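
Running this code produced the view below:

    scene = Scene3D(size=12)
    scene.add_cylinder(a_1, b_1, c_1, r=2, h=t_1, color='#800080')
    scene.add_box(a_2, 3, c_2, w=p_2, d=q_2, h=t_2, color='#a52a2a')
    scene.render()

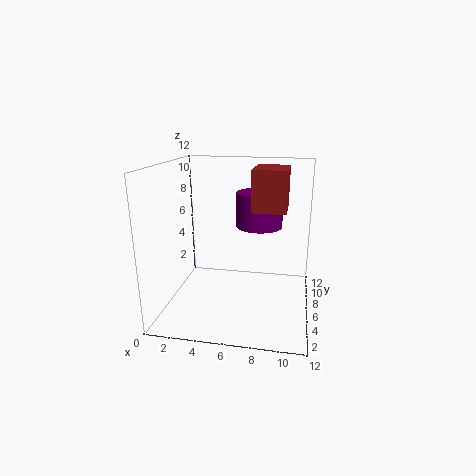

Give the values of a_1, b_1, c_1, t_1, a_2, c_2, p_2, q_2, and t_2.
a_1 = 7.5
b_1 = 8
c_1 = 6.5
t_1 = 3
a_2 = 7.5
c_2 = 9
p_2 = 2.5
q_2 = 3.5
t_2 = 3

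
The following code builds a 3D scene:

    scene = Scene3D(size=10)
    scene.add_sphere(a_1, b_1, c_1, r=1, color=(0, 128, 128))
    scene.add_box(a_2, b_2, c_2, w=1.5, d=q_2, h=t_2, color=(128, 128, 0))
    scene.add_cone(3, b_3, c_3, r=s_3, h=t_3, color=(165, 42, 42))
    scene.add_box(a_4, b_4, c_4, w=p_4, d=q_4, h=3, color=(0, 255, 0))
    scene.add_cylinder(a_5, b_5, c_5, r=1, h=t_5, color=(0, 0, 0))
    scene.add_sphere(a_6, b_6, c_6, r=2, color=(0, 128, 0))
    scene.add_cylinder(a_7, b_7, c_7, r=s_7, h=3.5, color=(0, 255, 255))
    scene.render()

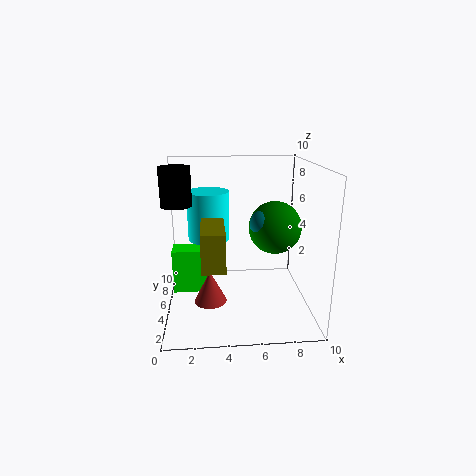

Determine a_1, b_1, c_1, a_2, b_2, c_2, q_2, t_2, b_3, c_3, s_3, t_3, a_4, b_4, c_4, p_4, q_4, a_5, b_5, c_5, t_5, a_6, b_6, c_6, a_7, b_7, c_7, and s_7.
a_1 = 7; b_1 = 6.5; c_1 = 5.5; a_2 = 2.5; b_2 = 1.5; c_2 = 4; q_2 = 3.5; t_2 = 2.5; b_3 = 2; c_3 = 2; s_3 = 1; t_3 = 2; a_4 = 0.5; b_4 = 4; c_4 = 1.5; p_4 = 2.5; q_4 = 1.5; a_5 = 1; b_5 = 4.5; c_5 = 7.5; t_5 = 2.5; a_6 = 8; b_6 = 7; c_6 = 5; a_7 = 3; b_7 = 6.5; c_7 = 4.5; s_7 = 1.5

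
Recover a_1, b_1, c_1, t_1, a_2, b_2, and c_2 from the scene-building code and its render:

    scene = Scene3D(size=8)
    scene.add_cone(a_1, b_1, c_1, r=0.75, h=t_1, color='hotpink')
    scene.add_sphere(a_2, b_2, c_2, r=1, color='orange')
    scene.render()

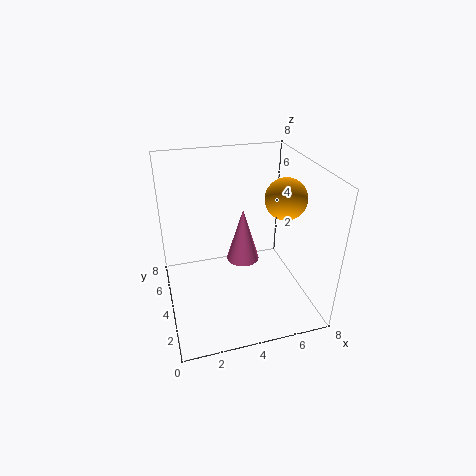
a_1 = 3.5, b_1 = 1.5, c_1 = 4.5, t_1 = 2.5, a_2 = 5.75, b_2 = 2, c_2 = 7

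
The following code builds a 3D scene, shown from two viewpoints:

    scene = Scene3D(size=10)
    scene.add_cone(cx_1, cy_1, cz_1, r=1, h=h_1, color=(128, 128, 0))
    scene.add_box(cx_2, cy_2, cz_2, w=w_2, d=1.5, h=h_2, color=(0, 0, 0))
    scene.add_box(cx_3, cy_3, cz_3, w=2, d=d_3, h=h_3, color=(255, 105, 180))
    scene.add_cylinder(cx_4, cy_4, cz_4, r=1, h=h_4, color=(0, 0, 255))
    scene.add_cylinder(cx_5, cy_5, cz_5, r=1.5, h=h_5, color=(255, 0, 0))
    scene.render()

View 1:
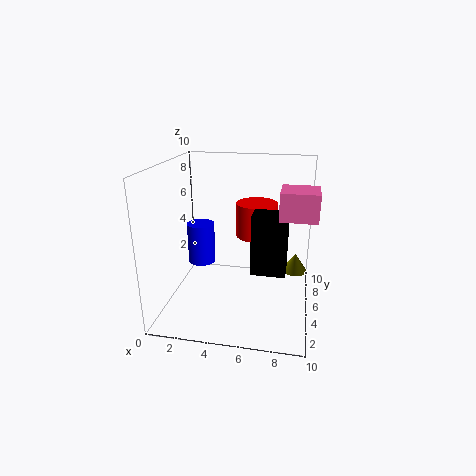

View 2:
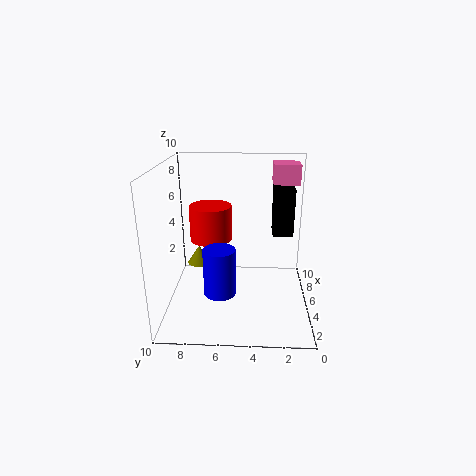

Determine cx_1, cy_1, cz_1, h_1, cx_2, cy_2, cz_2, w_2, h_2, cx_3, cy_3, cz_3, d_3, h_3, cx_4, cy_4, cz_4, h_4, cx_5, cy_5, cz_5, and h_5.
cx_1 = 9, cy_1 = 8.5, cz_1 = 1, h_1 = 1.5, cx_2 = 6.5, cy_2 = 1, cz_2 = 4.5, w_2 = 2, h_2 = 3.5, cx_3 = 8, cy_3 = 0.5, cz_3 = 8, d_3 = 2, h_3 = 1.5, cx_4 = 2, cy_4 = 6, cz_4 = 2.5, h_4 = 3, cx_5 = 6, cy_5 = 7, cz_5 = 4.5, h_5 = 2.5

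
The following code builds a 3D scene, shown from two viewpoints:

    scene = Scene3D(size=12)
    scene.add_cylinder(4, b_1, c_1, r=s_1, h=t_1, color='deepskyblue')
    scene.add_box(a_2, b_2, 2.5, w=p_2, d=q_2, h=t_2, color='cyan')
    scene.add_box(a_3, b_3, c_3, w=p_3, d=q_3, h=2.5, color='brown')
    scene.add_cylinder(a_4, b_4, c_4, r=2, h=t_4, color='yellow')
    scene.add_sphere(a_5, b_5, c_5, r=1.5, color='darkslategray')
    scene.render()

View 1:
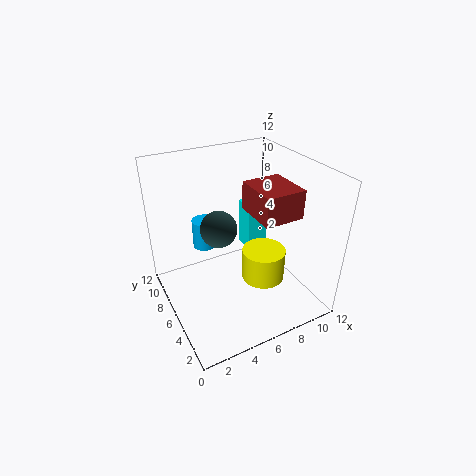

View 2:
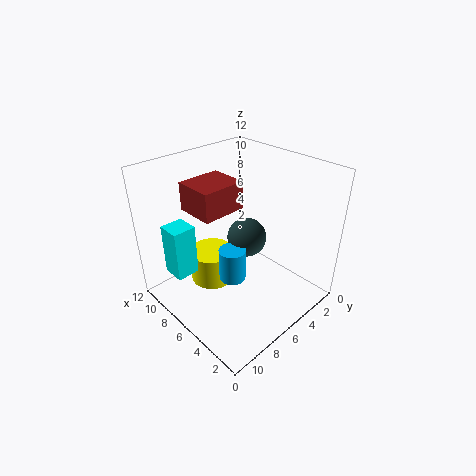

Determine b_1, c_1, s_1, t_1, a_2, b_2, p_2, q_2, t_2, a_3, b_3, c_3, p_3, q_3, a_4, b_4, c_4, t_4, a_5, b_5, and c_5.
b_1 = 8.5; c_1 = 4.5; s_1 = 1; t_1 = 2.5; a_2 = 8.5; b_2 = 8.5; p_2 = 2; q_2 = 2; t_2 = 4.5; a_3 = 7.5; b_3 = 4; c_3 = 7.5; p_3 = 3.5; q_3 = 4; a_4 = 9; b_4 = 6.5; c_4 = 0.5; t_4 = 3; a_5 = 4.5; b_5 = 6.5; c_5 = 7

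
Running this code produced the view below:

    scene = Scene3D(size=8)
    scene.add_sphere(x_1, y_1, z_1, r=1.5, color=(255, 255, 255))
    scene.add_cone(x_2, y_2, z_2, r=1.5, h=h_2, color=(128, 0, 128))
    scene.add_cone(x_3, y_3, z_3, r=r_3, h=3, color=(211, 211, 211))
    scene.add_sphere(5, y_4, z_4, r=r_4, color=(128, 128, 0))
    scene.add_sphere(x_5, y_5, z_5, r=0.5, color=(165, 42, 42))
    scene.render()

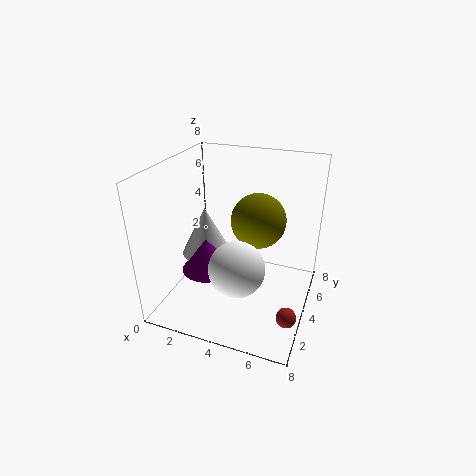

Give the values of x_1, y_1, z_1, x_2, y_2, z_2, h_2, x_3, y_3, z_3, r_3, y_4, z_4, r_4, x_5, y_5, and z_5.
x_1 = 4.5
y_1 = 2.5
z_1 = 3
x_2 = 2
y_2 = 4
z_2 = 1.5
h_2 = 2
x_3 = 1.5
y_3 = 5
z_3 = 2
r_3 = 1.5
y_4 = 4.5
z_4 = 5
r_4 = 1.5
x_5 = 7.5
y_5 = 1.5
z_5 = 1.5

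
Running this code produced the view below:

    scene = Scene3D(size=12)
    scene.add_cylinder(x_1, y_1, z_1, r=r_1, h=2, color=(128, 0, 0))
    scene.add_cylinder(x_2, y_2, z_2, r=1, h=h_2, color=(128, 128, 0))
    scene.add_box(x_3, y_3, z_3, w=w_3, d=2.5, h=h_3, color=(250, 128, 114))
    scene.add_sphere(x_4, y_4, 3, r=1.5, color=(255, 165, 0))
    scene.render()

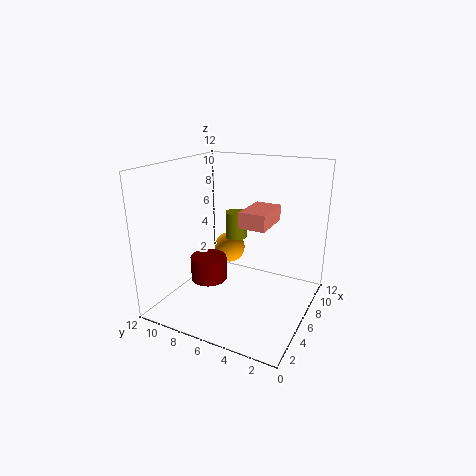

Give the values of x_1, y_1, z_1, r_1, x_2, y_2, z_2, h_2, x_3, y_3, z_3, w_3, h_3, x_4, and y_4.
x_1 = 4.5
y_1 = 8
z_1 = 2.5
r_1 = 1.5
x_2 = 9.5
y_2 = 8
z_2 = 4.5
h_2 = 2.5
x_3 = 8
y_3 = 4.5
z_3 = 6
w_3 = 4
h_3 = 1.5
x_4 = 10
y_4 = 9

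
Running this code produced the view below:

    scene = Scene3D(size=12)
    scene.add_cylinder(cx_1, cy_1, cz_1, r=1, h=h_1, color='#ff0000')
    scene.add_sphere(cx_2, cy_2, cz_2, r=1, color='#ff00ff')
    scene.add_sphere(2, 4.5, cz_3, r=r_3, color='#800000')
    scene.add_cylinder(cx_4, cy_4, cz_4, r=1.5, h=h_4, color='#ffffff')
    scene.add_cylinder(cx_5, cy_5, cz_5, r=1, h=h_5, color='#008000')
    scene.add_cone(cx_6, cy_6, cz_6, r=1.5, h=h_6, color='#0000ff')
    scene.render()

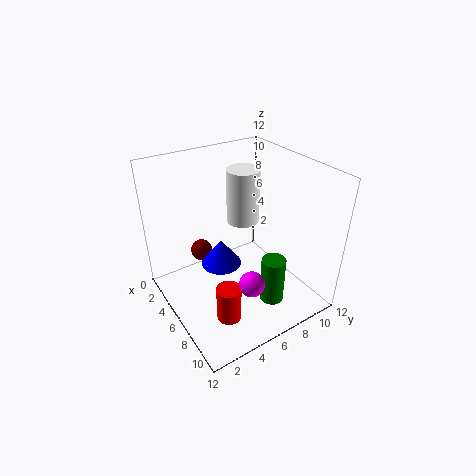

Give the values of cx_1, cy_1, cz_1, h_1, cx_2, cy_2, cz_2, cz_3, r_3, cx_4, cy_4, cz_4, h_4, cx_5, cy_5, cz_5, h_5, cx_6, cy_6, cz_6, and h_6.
cx_1 = 8.5
cy_1 = 3.5
cz_1 = 0.5
h_1 = 3
cx_2 = 9.5
cy_2 = 5
cz_2 = 4
cz_3 = 3
r_3 = 1
cx_4 = 3
cy_4 = 8.5
cz_4 = 5.5
h_4 = 5
cx_5 = 9
cy_5 = 7.5
cz_5 = 1
h_5 = 4
cx_6 = 7.5
cy_6 = 3.5
cz_6 = 5.5
h_6 = 2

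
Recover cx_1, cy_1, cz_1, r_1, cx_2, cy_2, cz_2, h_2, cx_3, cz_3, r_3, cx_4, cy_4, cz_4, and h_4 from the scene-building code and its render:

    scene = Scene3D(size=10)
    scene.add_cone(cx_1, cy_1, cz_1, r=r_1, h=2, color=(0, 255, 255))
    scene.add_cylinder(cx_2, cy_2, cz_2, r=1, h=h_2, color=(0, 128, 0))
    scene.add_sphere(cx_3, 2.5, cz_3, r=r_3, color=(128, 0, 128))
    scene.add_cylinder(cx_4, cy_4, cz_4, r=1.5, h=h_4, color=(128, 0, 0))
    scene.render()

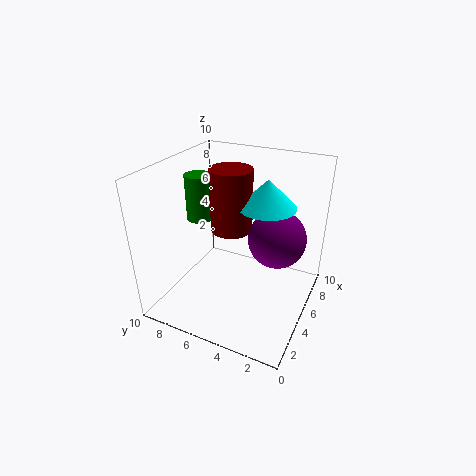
cx_1 = 6.5; cy_1 = 3.5; cz_1 = 7; r_1 = 2; cx_2 = 6.5; cy_2 = 9; cz_2 = 5; h_2 = 3.5; cx_3 = 6; cz_3 = 5; r_3 = 2; cx_4 = 6; cy_4 = 6; cz_4 = 5; h_4 = 4.5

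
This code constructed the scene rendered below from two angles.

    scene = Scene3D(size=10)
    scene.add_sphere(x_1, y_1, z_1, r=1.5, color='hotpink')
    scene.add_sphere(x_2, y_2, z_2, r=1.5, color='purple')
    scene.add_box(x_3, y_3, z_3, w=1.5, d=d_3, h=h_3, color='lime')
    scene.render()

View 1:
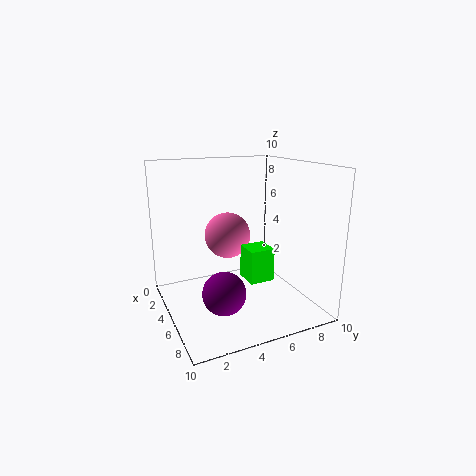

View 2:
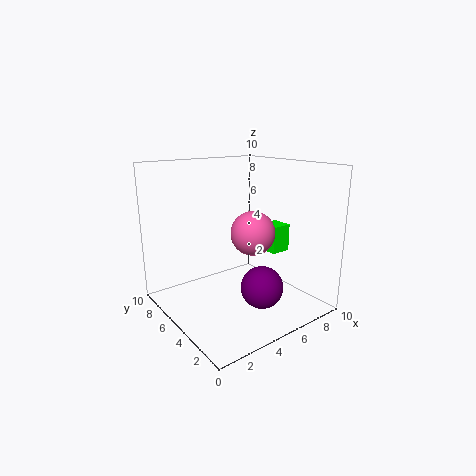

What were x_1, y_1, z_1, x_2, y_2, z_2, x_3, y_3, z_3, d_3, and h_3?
x_1 = 5.5
y_1 = 4
z_1 = 5.5
x_2 = 6
y_2 = 3.5
z_2 = 1.5
x_3 = 7.5
y_3 = 4
z_3 = 3.5
d_3 = 1.5
h_3 = 2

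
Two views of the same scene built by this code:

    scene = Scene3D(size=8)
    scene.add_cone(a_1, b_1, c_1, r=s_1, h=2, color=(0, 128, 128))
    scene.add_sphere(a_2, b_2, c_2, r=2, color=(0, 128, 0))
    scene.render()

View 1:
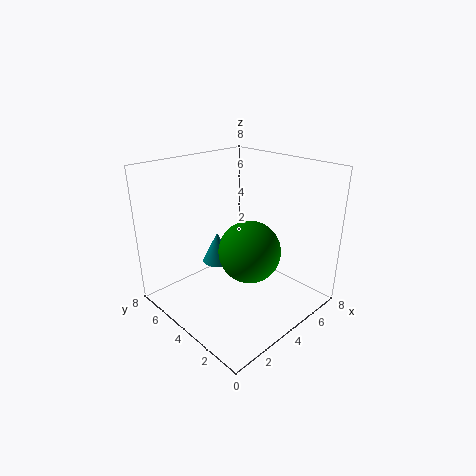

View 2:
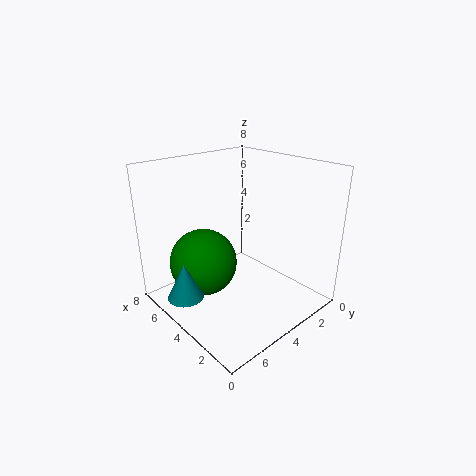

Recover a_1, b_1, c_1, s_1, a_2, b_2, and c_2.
a_1 = 5; b_1 = 7; c_1 = 1; s_1 = 1; a_2 = 6; b_2 = 5; c_2 = 2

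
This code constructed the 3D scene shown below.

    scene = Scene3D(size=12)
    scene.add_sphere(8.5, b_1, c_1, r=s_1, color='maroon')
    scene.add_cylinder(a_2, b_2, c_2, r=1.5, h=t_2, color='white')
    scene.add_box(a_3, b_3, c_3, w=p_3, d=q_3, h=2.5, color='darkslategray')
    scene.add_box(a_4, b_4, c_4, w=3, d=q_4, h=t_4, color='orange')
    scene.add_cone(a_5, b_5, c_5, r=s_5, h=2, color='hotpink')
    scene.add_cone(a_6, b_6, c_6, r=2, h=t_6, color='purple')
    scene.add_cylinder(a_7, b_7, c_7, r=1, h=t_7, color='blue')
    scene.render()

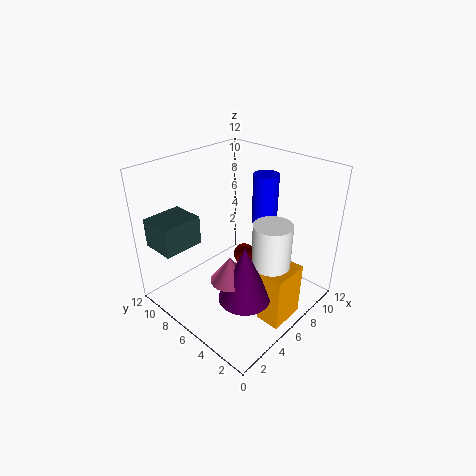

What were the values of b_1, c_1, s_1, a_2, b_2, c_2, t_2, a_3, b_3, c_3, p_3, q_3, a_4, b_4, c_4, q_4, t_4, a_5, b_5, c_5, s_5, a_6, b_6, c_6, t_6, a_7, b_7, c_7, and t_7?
b_1 = 7.5, c_1 = 2.5, s_1 = 1, a_2 = 6, b_2 = 2.5, c_2 = 4, t_2 = 4.5, a_3 = 1, b_3 = 9, c_3 = 5, p_3 = 3.5, q_3 = 3, a_4 = 4.5, b_4 = 0.5, c_4 = 0.5, q_4 = 2, t_4 = 4.5, a_5 = 3, b_5 = 4, c_5 = 4.5, s_5 = 1.5, a_6 = 3.5, b_6 = 3, c_6 = 3, t_6 = 4.5, a_7 = 7.5, b_7 = 4.5, c_7 = 7.5, t_7 = 4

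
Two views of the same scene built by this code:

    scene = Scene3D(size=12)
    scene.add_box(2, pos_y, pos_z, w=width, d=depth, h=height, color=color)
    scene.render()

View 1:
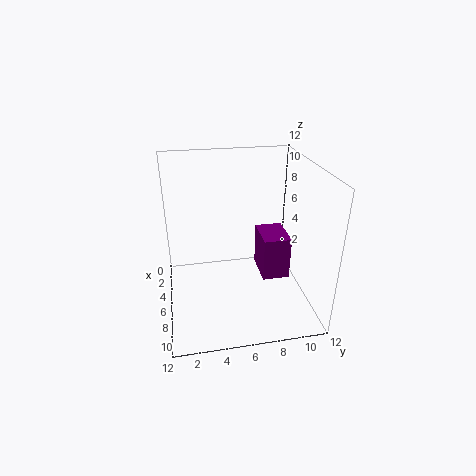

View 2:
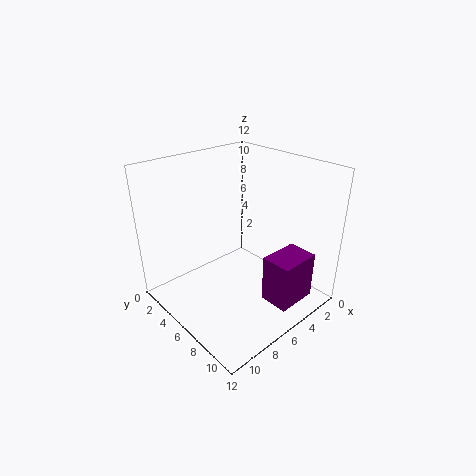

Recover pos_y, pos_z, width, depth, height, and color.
pos_y = 8.5
pos_z = 1
width = 3.5
depth = 2.5
height = 4
color = 'purple'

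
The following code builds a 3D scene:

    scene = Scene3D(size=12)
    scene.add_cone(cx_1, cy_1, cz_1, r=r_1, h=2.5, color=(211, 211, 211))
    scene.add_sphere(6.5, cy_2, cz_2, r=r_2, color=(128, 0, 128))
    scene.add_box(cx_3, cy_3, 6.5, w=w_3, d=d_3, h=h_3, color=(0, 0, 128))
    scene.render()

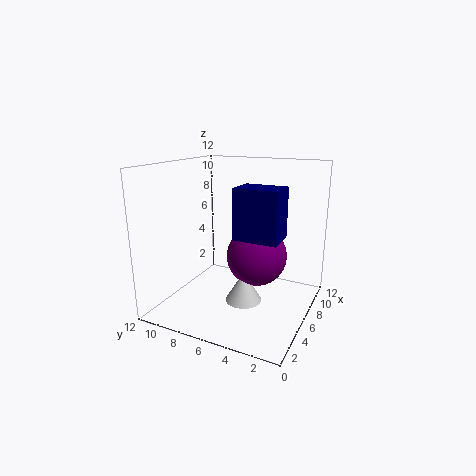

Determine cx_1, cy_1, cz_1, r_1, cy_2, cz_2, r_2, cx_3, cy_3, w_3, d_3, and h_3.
cx_1 = 5
cy_1 = 5
cz_1 = 1
r_1 = 1.5
cy_2 = 4.5
cz_2 = 4.5
r_2 = 2.5
cx_3 = 4
cy_3 = 2
w_3 = 2.5
d_3 = 3.5
h_3 = 4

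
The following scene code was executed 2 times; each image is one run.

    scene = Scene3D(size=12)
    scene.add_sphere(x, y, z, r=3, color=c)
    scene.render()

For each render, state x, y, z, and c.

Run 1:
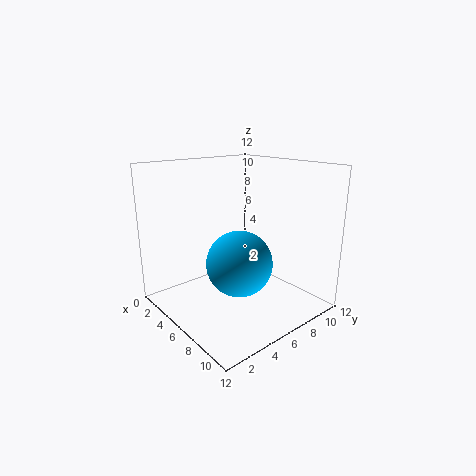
x = 5, y = 7, z = 3, c = 'deepskyblue'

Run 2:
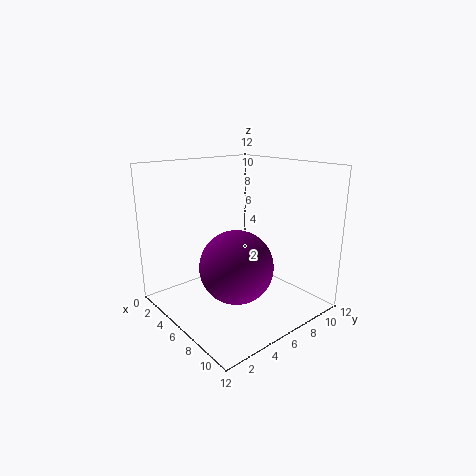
x = 7, y = 5, z = 4, c = 'purple'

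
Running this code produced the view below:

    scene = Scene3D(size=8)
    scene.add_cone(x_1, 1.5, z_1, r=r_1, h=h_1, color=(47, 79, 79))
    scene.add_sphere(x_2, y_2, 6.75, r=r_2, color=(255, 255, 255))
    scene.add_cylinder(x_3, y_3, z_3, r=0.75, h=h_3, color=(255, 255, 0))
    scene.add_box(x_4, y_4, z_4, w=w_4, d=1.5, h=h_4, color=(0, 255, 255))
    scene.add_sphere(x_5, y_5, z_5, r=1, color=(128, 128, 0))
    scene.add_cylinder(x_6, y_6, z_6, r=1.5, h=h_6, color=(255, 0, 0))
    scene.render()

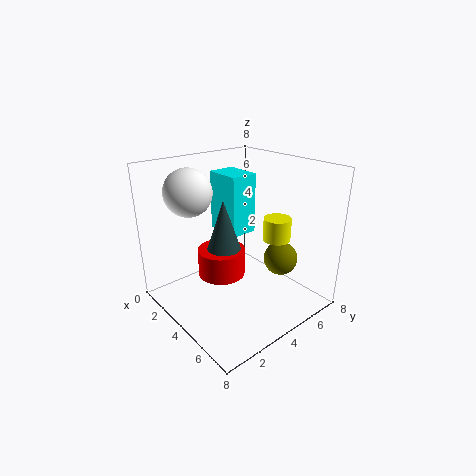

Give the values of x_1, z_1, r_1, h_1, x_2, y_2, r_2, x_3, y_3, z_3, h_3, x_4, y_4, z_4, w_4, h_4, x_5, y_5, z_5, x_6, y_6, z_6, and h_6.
x_1 = 6
z_1 = 5
r_1 = 0.75
h_1 = 2.25
x_2 = 2.75
y_2 = 1.75
r_2 = 1.25
x_3 = 5.5
y_3 = 5.5
z_3 = 4
h_3 = 1.25
x_4 = 2.25
y_4 = 3.5
z_4 = 4.25
w_4 = 2
h_4 = 3.25
x_5 = 5
y_5 = 6.5
z_5 = 2.25
x_6 = 1.75
y_6 = 4.5
z_6 = 0.5
h_6 = 1.75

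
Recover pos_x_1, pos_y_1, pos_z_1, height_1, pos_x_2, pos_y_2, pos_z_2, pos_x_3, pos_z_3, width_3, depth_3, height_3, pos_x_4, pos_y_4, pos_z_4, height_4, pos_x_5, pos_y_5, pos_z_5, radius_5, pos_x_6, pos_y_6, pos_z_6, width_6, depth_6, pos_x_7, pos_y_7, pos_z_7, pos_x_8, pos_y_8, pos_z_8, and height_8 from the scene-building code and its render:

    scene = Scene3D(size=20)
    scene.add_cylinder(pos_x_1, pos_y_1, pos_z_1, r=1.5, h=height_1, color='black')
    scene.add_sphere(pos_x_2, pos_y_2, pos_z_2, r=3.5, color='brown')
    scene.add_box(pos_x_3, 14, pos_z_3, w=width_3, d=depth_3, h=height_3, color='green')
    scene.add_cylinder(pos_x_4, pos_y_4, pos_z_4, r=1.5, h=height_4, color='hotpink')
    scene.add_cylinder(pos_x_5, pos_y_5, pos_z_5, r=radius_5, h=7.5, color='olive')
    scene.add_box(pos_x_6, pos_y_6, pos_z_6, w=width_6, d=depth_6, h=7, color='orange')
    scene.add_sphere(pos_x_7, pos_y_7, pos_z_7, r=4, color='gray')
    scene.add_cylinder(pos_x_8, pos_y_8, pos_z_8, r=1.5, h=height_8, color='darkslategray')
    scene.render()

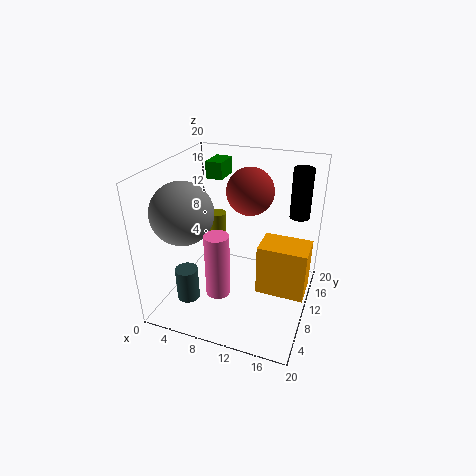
pos_x_1 = 17
pos_y_1 = 17.5
pos_z_1 = 11
height_1 = 7.5
pos_x_2 = 10
pos_y_2 = 15
pos_z_2 = 15
pos_x_3 = 3.5
pos_z_3 = 16.5
width_3 = 2.5
depth_3 = 4
height_3 = 2.5
pos_x_4 = 10
pos_y_4 = 3
pos_z_4 = 6
height_4 = 8
pos_x_5 = 3
pos_y_5 = 18.5
pos_z_5 = 1.5
radius_5 = 1.5
pos_x_6 = 13.5
pos_y_6 = 7.5
pos_z_6 = 3.5
width_6 = 6.5
depth_6 = 4.5
pos_x_7 = 4.5
pos_y_7 = 5
pos_z_7 = 15
pos_x_8 = 5
pos_y_8 = 4
pos_z_8 = 3
height_8 = 4.5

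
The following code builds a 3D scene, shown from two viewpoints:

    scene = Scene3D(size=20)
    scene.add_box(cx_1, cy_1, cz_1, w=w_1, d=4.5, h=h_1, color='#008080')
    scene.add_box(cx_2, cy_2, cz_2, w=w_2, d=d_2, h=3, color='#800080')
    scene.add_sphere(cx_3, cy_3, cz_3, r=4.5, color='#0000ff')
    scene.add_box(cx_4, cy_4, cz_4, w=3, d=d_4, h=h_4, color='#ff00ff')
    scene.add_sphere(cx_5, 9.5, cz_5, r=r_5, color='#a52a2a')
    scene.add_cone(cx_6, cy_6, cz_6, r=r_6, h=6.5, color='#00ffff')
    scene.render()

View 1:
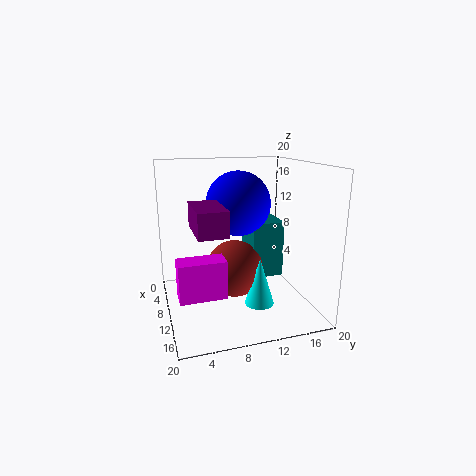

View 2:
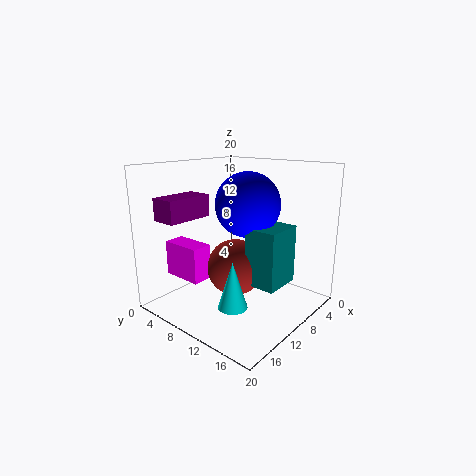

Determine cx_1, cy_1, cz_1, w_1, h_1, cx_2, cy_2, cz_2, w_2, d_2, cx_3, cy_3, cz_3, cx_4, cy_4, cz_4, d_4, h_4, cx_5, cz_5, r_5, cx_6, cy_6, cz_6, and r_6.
cx_1 = 5.5; cy_1 = 12; cz_1 = 4; w_1 = 5.5; h_1 = 8; cx_2 = 12; cy_2 = 3; cz_2 = 13; w_2 = 6.5; d_2 = 3.5; cx_3 = 8.5; cy_3 = 10.5; cz_3 = 14.5; cx_4 = 12.5; cy_4 = 1; cz_4 = 4; d_4 = 6; h_4 = 5; cx_5 = 10; cz_5 = 5.5; r_5 = 4; cx_6 = 13.5; cy_6 = 12; cz_6 = 1.5; r_6 = 2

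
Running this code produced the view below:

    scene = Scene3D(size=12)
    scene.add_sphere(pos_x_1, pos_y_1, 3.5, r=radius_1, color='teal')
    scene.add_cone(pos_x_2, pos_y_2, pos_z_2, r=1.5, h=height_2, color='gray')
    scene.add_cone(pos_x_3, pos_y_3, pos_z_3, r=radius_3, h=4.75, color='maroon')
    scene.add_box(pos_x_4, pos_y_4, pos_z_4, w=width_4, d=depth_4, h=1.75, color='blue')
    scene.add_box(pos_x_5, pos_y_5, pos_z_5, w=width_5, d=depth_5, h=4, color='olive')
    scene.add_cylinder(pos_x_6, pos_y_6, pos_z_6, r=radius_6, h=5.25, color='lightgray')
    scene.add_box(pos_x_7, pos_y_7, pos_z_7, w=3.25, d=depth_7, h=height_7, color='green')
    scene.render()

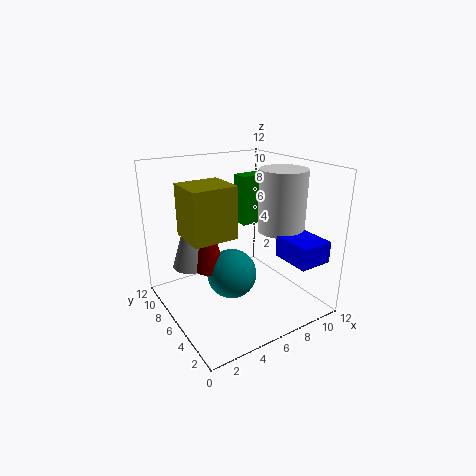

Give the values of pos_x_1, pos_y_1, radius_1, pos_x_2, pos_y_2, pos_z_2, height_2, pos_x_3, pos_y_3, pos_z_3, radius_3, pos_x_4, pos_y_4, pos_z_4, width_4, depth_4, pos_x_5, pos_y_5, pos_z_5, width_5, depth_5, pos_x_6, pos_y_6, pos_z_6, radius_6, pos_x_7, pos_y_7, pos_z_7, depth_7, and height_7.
pos_x_1 = 4.75
pos_y_1 = 5
radius_1 = 2
pos_x_2 = 2.25
pos_y_2 = 7.25
pos_z_2 = 4
height_2 = 5
pos_x_3 = 3.25
pos_y_3 = 6
pos_z_3 = 4
radius_3 = 1.25
pos_x_4 = 8.25
pos_y_4 = 0.5
pos_z_4 = 4.75
width_4 = 2.75
depth_4 = 3.25
pos_x_5 = 1.25
pos_y_5 = 4
pos_z_5 = 7
width_5 = 3.5
depth_5 = 3.25
pos_x_6 = 9.75
pos_y_6 = 5
pos_z_6 = 6.25
radius_6 = 2
pos_x_7 = 7.25
pos_y_7 = 7
pos_z_7 = 6.5
depth_7 = 1.5
height_7 = 4.25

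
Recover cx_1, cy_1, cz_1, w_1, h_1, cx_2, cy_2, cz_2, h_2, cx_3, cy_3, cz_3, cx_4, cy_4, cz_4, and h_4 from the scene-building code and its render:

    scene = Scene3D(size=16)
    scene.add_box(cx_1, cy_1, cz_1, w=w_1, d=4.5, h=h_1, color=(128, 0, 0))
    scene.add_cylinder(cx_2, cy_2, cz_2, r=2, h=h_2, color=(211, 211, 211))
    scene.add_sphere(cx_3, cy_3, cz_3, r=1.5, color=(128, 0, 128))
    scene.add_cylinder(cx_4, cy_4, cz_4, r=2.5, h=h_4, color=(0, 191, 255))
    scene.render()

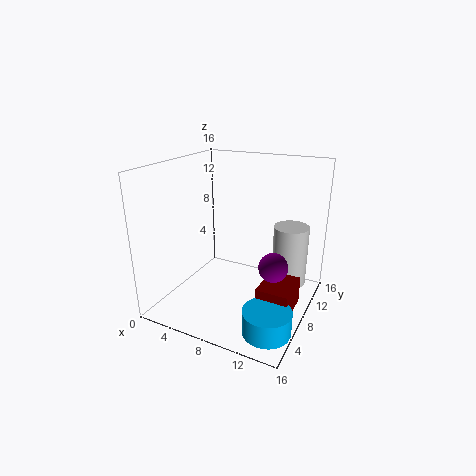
cx_1 = 11.5, cy_1 = 5, cz_1 = 1, w_1 = 3.5, h_1 = 3, cx_2 = 13, cy_2 = 11.5, cz_2 = 2, h_2 = 7, cx_3 = 13, cy_3 = 6, cz_3 = 6.5, cx_4 = 13.5, cy_4 = 3.5, cz_4 = 0.5, h_4 = 2.5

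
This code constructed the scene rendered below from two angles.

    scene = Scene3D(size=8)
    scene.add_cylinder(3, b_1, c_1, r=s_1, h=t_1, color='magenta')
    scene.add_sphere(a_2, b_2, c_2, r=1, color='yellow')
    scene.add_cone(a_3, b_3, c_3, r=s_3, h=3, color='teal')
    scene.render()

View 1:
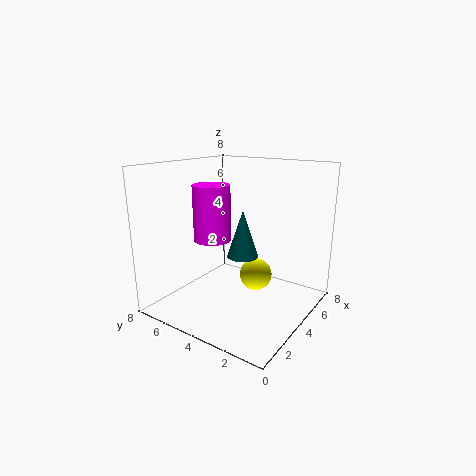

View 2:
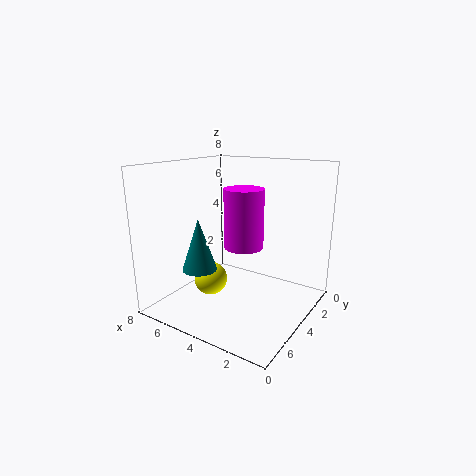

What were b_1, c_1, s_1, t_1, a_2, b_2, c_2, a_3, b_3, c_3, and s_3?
b_1 = 5, c_1 = 4, s_1 = 1, t_1 = 3, a_2 = 6, b_2 = 4, c_2 = 1, a_3 = 6, b_3 = 5, c_3 = 2, s_3 = 1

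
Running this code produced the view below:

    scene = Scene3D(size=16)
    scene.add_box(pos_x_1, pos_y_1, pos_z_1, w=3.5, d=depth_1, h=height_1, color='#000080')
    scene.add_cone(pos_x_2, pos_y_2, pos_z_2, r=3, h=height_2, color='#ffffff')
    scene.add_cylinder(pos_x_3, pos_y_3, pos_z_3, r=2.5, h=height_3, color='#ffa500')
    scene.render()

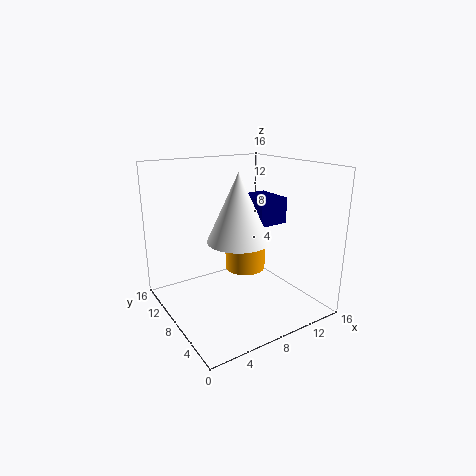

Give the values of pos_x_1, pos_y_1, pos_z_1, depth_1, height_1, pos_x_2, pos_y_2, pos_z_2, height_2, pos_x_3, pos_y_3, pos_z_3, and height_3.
pos_x_1 = 10.5, pos_y_1 = 7, pos_z_1 = 9, depth_1 = 4.5, height_1 = 3, pos_x_2 = 5.5, pos_y_2 = 4, pos_z_2 = 9.5, height_2 = 6.5, pos_x_3 = 11, pos_y_3 = 11, pos_z_3 = 2.5, height_3 = 3.5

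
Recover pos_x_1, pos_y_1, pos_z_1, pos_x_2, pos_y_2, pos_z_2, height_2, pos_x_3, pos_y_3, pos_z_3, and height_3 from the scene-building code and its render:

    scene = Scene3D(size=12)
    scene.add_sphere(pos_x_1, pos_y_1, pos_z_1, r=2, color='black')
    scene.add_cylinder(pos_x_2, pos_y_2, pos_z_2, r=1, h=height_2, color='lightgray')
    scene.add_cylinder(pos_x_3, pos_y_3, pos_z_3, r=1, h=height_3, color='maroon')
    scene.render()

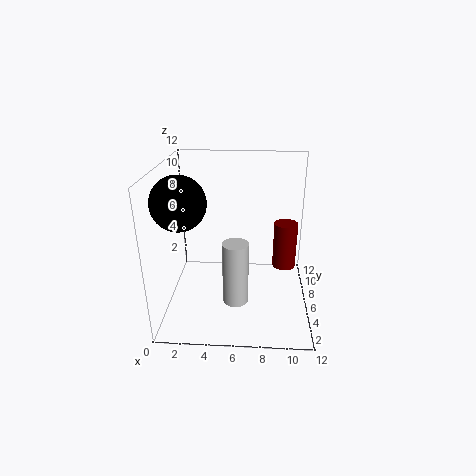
pos_x_1 = 2; pos_y_1 = 3; pos_z_1 = 10; pos_x_2 = 6; pos_y_2 = 3; pos_z_2 = 2; height_2 = 5; pos_x_3 = 10; pos_y_3 = 7; pos_z_3 = 3; height_3 = 4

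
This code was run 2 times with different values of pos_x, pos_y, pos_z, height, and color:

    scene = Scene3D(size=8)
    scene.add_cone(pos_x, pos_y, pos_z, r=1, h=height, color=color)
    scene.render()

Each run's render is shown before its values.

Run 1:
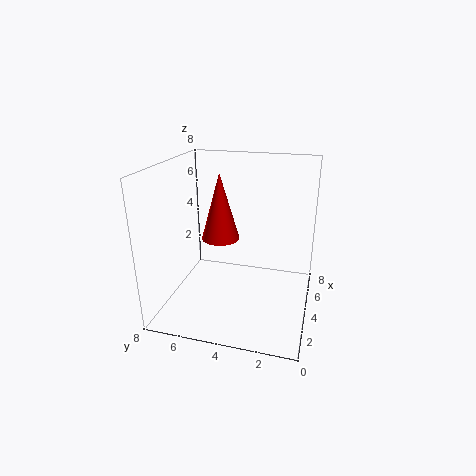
pos_x = 3.25
pos_y = 4.75
pos_z = 4.25
height = 3.5
color = 'red'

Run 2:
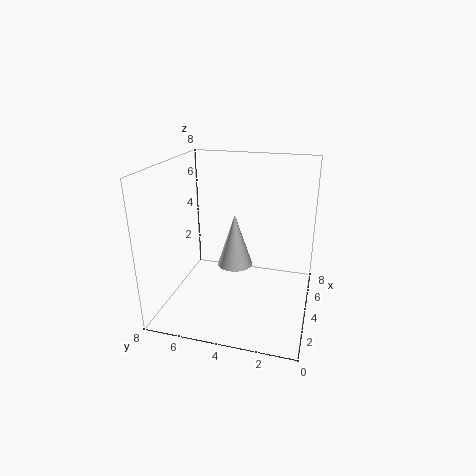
pos_x = 4.25
pos_y = 4.25
pos_z = 2.25
height = 3
color = 'white'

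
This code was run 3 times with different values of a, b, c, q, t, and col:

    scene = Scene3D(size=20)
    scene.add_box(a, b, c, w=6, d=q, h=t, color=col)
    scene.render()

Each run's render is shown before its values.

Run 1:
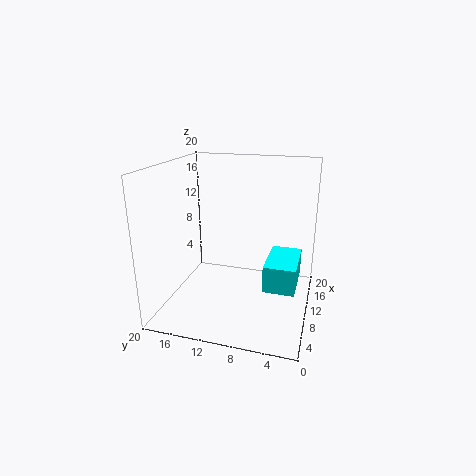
a = 0.5, b = 1, c = 8, q = 3.5, t = 3, col = 'cyan'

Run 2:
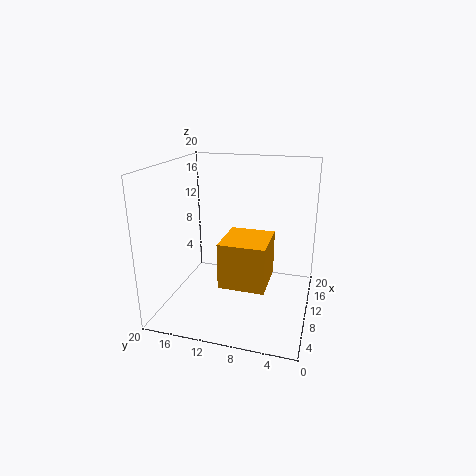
a = 1.5, b = 4.5, c = 7, q = 5.5, t = 5.5, col = 'orange'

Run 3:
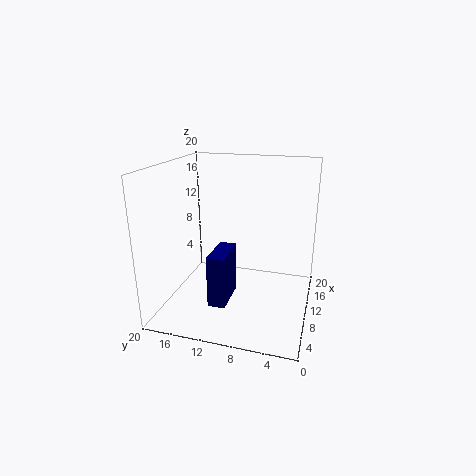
a = 6.5, b = 11, c = 0.5, q = 2.5, t = 7.5, col = 'navy'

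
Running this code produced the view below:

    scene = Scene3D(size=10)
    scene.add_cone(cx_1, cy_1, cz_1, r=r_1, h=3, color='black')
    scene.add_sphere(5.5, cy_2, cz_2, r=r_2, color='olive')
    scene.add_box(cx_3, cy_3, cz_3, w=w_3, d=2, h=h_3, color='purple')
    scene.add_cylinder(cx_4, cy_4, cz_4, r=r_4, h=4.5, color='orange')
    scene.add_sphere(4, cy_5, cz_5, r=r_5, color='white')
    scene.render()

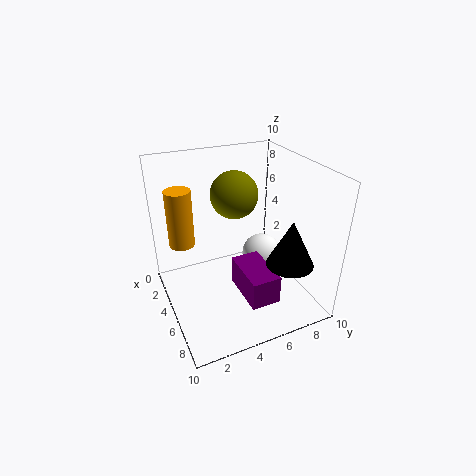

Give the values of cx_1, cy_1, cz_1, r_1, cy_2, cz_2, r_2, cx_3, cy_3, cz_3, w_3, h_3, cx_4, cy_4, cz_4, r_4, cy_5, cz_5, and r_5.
cx_1 = 8.5; cy_1 = 7; cz_1 = 4.5; r_1 = 1.5; cy_2 = 4.5; cz_2 = 8.5; r_2 = 1.5; cx_3 = 5; cy_3 = 4.5; cz_3 = 1.5; w_3 = 3.5; h_3 = 2; cx_4 = 1; cy_4 = 2; cz_4 = 3; r_4 = 1; cy_5 = 7.5; cz_5 = 2.5; r_5 = 1.5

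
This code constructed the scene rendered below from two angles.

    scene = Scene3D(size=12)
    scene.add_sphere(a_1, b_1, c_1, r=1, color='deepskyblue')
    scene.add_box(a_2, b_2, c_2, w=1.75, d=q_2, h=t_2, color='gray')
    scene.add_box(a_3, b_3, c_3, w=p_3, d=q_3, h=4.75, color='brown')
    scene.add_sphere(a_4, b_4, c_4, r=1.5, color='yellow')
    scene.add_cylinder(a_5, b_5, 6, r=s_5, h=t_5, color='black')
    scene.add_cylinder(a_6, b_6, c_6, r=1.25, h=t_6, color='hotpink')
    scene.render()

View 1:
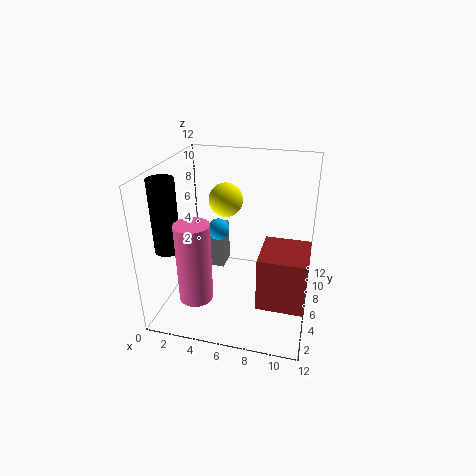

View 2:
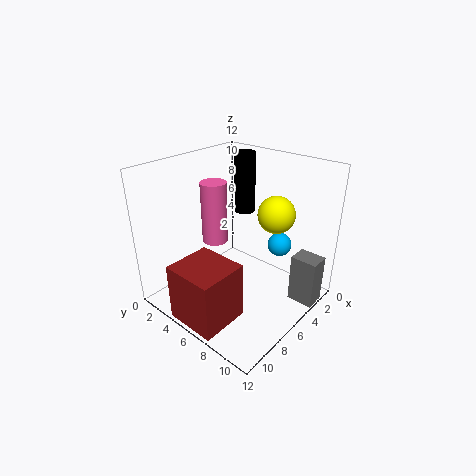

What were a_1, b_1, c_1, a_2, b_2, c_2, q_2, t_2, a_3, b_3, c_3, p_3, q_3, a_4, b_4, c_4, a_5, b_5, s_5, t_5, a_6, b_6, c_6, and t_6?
a_1 = 3.5
b_1 = 8.5
c_1 = 5.25
a_2 = 1.75
b_2 = 9.75
c_2 = 0.25
q_2 = 2.25
t_2 = 4.25
a_3 = 8
b_3 = 4
c_3 = 0.5
p_3 = 4
q_3 = 4.25
a_4 = 4.25
b_4 = 8.5
c_4 = 8.25
a_5 = 1.25
b_5 = 2.75
s_5 = 1
t_5 = 5.75
a_6 = 4
b_6 = 1.25
c_6 = 3.25
t_6 = 6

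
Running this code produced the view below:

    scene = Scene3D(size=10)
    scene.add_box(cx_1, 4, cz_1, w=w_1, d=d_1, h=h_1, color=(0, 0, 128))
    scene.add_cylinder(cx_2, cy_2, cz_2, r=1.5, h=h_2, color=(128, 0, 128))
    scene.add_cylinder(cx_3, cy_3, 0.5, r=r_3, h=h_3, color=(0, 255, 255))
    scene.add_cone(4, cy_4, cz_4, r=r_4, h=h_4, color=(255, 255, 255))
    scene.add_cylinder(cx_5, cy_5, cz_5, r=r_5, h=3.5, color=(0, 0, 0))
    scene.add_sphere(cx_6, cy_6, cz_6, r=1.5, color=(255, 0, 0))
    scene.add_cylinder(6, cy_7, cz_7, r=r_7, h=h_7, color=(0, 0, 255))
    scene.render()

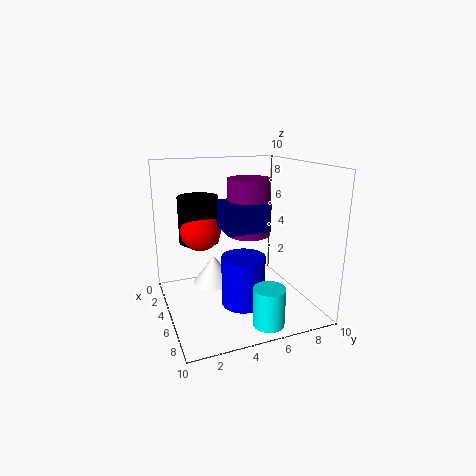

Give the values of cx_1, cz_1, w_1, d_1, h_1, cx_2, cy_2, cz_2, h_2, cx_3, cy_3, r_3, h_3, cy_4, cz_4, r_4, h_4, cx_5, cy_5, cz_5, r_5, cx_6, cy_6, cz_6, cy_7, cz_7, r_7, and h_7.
cx_1 = 3.5, cz_1 = 5.5, w_1 = 2.5, d_1 = 3, h_1 = 2, cx_2 = 4.5, cy_2 = 6, cz_2 = 5, h_2 = 4, cx_3 = 9, cy_3 = 5.5, r_3 = 1, h_3 = 2.5, cy_4 = 3.5, cz_4 = 1.5, r_4 = 1.5, h_4 = 2, cx_5 = 2, cy_5 = 3, cz_5 = 4, r_5 = 1.5, cx_6 = 2.5, cy_6 = 3, cz_6 = 5, cy_7 = 5, cz_7 = 0.5, r_7 = 1.5, h_7 = 3.5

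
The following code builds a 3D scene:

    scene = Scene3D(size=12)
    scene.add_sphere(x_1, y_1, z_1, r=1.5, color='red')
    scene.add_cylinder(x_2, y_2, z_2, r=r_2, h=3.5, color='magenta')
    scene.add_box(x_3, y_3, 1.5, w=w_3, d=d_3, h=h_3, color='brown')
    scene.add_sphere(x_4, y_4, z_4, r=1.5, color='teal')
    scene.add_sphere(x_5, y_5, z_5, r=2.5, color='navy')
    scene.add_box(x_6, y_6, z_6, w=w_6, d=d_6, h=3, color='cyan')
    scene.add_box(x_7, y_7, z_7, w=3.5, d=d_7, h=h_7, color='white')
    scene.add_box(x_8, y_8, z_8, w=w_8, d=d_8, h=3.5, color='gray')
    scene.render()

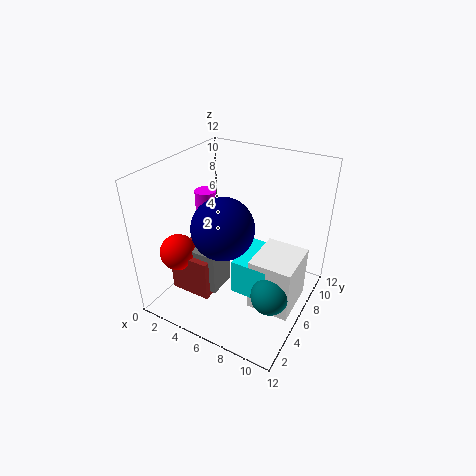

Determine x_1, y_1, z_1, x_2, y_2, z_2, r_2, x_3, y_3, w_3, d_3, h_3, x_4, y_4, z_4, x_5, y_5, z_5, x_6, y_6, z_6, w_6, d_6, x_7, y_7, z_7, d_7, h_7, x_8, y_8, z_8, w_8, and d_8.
x_1 = 2, y_1 = 3, z_1 = 5, x_2 = 1.5, y_2 = 8, z_2 = 5, r_2 = 1, x_3 = 1.5, y_3 = 2.5, w_3 = 3.5, d_3 = 3.5, h_3 = 3.5, x_4 = 10, y_4 = 4, z_4 = 3, x_5 = 5.5, y_5 = 4.5, z_5 = 7.5, x_6 = 6.5, y_6 = 4, z_6 = 2, w_6 = 3, d_6 = 4, x_7 = 8, y_7 = 4, z_7 = 1, d_7 = 4, h_7 = 4.5, x_8 = 3, y_8 = 3, z_8 = 2, w_8 = 2.5, d_8 = 2.5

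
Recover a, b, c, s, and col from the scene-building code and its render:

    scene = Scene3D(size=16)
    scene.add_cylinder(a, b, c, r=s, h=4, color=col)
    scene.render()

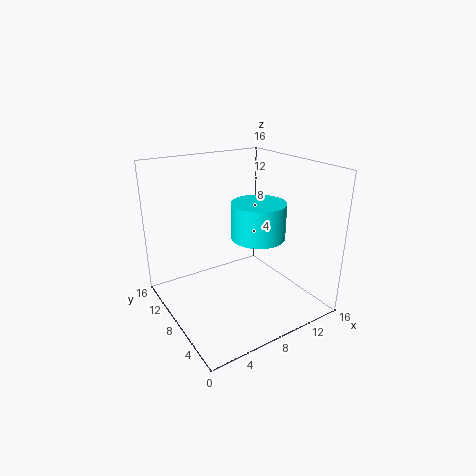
a = 10
b = 7
c = 8
s = 3
col = 'cyan'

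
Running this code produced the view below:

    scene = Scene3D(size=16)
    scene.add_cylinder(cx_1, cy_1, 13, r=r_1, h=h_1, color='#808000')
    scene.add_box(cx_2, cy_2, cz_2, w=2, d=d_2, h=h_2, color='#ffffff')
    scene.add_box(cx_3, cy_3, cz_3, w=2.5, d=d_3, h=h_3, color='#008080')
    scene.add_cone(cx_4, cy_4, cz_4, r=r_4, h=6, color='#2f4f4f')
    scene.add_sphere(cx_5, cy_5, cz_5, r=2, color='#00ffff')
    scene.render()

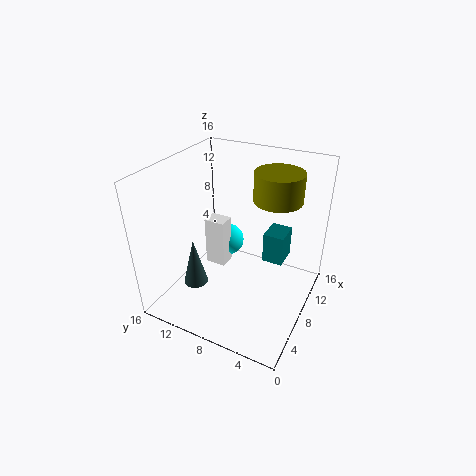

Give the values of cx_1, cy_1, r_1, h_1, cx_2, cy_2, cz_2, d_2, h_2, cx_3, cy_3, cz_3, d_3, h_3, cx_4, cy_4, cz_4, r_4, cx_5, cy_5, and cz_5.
cx_1 = 9, cy_1 = 4, r_1 = 2.5, h_1 = 3, cx_2 = 9, cy_2 = 10.5, cz_2 = 2.5, d_2 = 2.5, h_2 = 6, cx_3 = 5.5, cy_3 = 2, cz_3 = 8, d_3 = 2, h_3 = 3, cx_4 = 7, cy_4 = 13.5, cz_4 = 0.5, r_4 = 1.5, cx_5 = 12, cy_5 = 11.5, cz_5 = 4.5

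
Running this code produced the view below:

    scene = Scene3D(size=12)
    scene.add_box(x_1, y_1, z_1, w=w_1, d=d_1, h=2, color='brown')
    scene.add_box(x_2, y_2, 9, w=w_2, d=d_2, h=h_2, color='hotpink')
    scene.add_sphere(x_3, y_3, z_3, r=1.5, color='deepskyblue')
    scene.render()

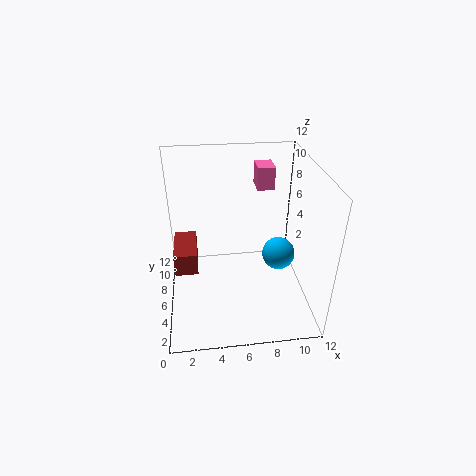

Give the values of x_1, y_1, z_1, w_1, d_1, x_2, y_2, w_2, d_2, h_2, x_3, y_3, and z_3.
x_1 = 0.5, y_1 = 6, z_1 = 2.5, w_1 = 2, d_1 = 4, x_2 = 8, y_2 = 8.5, w_2 = 1.5, d_2 = 2, h_2 = 2, x_3 = 10, y_3 = 7.5, z_3 = 3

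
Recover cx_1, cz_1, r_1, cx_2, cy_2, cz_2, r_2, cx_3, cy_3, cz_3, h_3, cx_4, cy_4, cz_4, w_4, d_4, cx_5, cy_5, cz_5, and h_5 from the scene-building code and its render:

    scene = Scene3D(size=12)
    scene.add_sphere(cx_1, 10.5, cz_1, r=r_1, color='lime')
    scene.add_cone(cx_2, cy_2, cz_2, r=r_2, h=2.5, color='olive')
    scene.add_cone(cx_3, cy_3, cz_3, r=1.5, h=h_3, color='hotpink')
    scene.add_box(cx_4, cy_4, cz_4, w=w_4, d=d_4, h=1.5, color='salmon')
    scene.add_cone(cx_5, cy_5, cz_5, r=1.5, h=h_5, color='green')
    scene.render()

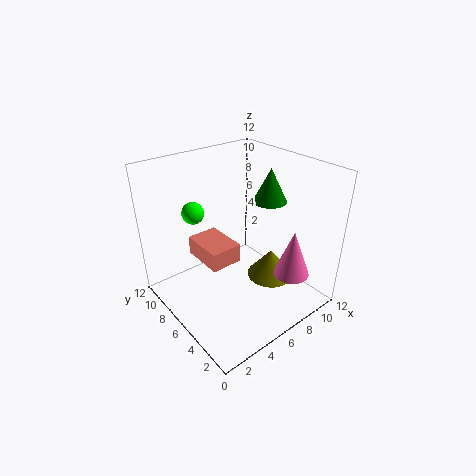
cx_1 = 4.5
cz_1 = 7
r_1 = 1
cx_2 = 8.5
cy_2 = 4.5
cz_2 = 2
r_2 = 2
cx_3 = 9
cy_3 = 2.5
cz_3 = 3
h_3 = 4
cx_4 = 2.5
cy_4 = 4.5
cz_4 = 5
w_4 = 2.5
d_4 = 3.5
cx_5 = 10
cy_5 = 6.5
cz_5 = 8
h_5 = 3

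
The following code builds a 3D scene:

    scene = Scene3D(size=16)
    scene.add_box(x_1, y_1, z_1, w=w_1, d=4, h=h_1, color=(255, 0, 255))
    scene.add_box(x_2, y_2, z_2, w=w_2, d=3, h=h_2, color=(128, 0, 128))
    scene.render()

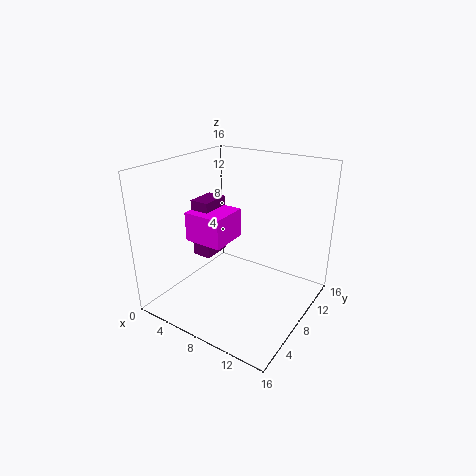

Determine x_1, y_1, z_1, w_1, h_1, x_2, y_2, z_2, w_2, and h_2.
x_1 = 5
y_1 = 3
z_1 = 9
w_1 = 4
h_1 = 3
x_2 = 5
y_2 = 4
z_2 = 7
w_2 = 2
h_2 = 6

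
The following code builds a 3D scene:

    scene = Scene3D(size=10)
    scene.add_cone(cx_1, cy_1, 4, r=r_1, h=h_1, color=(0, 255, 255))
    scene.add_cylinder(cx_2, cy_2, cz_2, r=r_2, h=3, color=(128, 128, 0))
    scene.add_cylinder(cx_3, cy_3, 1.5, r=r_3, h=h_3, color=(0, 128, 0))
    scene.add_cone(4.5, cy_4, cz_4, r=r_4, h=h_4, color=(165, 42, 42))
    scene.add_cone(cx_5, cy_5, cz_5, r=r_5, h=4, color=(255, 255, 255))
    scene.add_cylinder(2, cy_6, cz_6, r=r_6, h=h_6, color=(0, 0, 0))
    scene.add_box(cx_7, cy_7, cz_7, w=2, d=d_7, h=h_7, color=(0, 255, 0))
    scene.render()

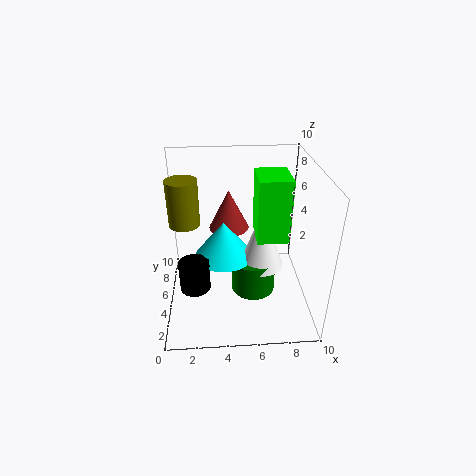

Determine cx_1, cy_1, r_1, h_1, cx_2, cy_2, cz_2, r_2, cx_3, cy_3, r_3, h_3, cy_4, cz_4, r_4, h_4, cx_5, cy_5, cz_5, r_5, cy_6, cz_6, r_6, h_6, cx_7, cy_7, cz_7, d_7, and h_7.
cx_1 = 4; cy_1 = 4.5; r_1 = 2; h_1 = 2.5; cx_2 = 1.5; cy_2 = 4.5; cz_2 = 6.5; r_2 = 1; cx_3 = 6; cy_3 = 4; r_3 = 1.5; h_3 = 2.5; cy_4 = 7.5; cz_4 = 4.5; r_4 = 1.5; h_4 = 3; cx_5 = 6.5; cy_5 = 4; cz_5 = 3.5; r_5 = 1.5; cy_6 = 3; cz_6 = 2.5; r_6 = 1; h_6 = 2; cx_7 = 6; cy_7 = 2.5; cz_7 = 6; d_7 = 2.5; h_7 = 4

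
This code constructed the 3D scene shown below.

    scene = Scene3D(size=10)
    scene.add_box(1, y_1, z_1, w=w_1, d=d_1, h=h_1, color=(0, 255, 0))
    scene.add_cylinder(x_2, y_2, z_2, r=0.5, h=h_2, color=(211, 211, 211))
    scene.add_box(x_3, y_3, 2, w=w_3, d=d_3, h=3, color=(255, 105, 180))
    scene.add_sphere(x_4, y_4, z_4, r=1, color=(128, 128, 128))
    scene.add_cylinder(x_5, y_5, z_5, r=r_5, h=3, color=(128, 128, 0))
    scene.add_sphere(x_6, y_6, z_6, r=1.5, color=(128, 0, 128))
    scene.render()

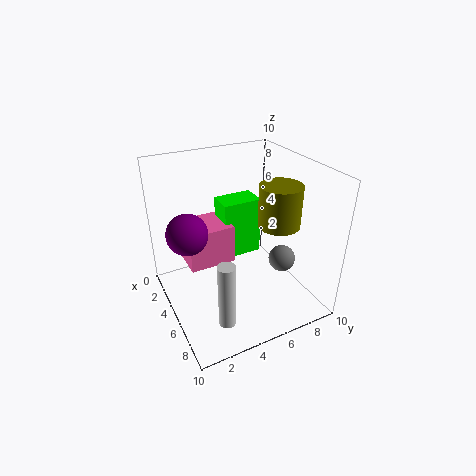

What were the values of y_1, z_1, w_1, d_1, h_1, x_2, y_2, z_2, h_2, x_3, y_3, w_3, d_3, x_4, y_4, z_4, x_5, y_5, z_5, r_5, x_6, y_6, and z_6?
y_1 = 5, z_1 = 2, w_1 = 2, d_1 = 3, h_1 = 4.5, x_2 = 9.5, y_2 = 2, z_2 = 2.5, h_2 = 4, x_3 = 0.5, y_3 = 2, w_3 = 3, d_3 = 3.5, x_4 = 5.5, y_4 = 8.5, z_4 = 2.5, x_5 = 5.5, y_5 = 8, z_5 = 5.5, r_5 = 1.5, x_6 = 3, y_6 = 2, z_6 = 5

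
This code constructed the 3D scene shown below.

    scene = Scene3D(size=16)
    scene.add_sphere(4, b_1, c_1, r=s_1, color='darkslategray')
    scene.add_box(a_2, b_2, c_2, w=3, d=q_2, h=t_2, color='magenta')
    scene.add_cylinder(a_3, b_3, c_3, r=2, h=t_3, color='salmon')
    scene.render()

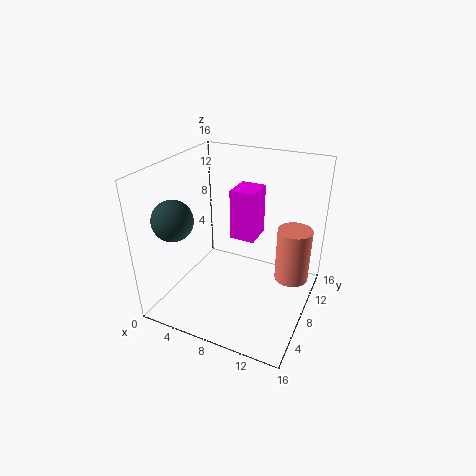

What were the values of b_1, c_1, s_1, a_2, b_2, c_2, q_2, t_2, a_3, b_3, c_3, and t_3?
b_1 = 2, c_1 = 12, s_1 = 2, a_2 = 6, b_2 = 10, c_2 = 6.5, q_2 = 3.5, t_2 = 6, a_3 = 13.5, b_3 = 11.5, c_3 = 2, t_3 = 6.5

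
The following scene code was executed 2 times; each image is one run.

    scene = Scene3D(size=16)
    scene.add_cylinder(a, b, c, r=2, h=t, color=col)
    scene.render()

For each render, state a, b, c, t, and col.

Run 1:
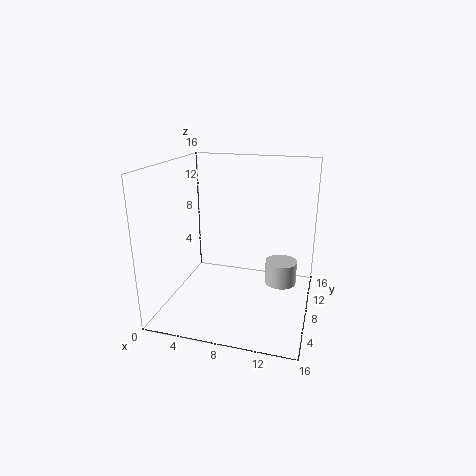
a = 12.25; b = 13.25; c = 0.25; t = 3; col = 'lightgray'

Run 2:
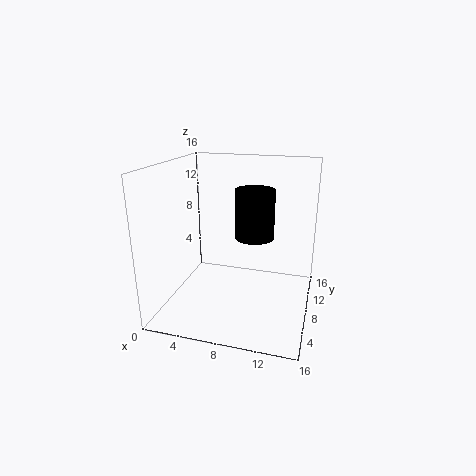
a = 10.25; b = 6.25; c = 9; t = 5; col = 'black'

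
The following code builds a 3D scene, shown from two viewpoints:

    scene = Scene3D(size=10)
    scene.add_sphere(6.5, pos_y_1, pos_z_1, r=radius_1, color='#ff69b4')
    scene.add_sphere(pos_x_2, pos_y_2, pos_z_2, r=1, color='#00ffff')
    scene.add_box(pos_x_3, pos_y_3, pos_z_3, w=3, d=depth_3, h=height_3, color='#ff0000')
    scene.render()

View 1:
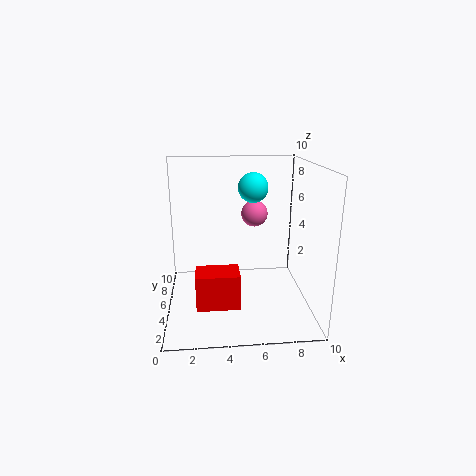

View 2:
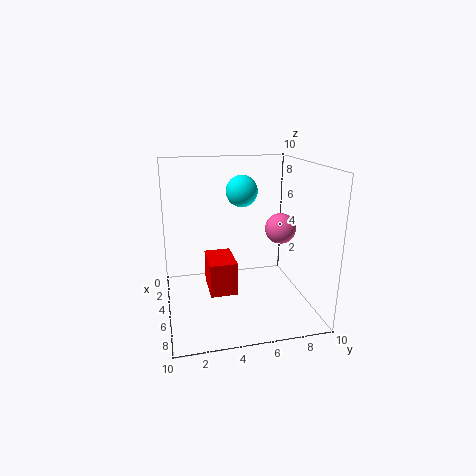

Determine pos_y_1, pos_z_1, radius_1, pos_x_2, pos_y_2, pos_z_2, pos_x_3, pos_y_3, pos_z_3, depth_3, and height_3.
pos_y_1 = 7.5
pos_z_1 = 6
radius_1 = 1
pos_x_2 = 6
pos_y_2 = 5
pos_z_2 = 8.5
pos_x_3 = 2
pos_y_3 = 3
pos_z_3 = 0.5
depth_3 = 2
height_3 = 2.5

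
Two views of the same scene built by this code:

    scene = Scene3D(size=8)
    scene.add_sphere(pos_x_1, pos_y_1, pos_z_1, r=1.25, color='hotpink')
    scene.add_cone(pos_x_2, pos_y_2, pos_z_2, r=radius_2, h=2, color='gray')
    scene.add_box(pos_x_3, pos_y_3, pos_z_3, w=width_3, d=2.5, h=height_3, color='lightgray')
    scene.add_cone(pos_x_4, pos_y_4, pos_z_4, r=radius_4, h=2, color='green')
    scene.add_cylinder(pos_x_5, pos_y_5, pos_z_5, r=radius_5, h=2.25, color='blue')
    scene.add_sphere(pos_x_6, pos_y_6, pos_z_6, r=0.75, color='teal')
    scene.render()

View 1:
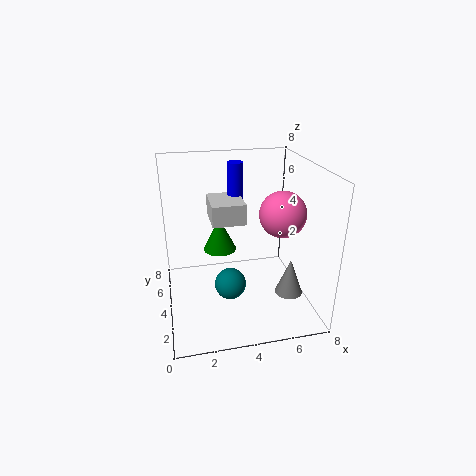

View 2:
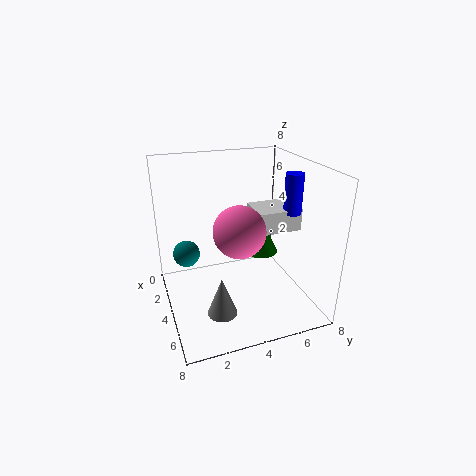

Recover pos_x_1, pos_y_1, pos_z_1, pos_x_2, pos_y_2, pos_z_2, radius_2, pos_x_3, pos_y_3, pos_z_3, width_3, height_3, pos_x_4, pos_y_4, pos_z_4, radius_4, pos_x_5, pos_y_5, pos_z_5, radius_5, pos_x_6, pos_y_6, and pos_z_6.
pos_x_1 = 6.25; pos_y_1 = 3.25; pos_z_1 = 5.5; pos_x_2 = 6.5; pos_y_2 = 2.25; pos_z_2 = 1.25; radius_2 = 0.75; pos_x_3 = 2.75; pos_y_3 = 5; pos_z_3 = 4.25; width_3 = 2; height_3 = 1.25; pos_x_4 = 3.25; pos_y_4 = 5.75; pos_z_4 = 2.5; radius_4 = 1; pos_x_5 = 4.5; pos_y_5 = 7; pos_z_5 = 5.25; radius_5 = 0.5; pos_x_6 = 3; pos_y_6 = 1.25; pos_z_6 = 3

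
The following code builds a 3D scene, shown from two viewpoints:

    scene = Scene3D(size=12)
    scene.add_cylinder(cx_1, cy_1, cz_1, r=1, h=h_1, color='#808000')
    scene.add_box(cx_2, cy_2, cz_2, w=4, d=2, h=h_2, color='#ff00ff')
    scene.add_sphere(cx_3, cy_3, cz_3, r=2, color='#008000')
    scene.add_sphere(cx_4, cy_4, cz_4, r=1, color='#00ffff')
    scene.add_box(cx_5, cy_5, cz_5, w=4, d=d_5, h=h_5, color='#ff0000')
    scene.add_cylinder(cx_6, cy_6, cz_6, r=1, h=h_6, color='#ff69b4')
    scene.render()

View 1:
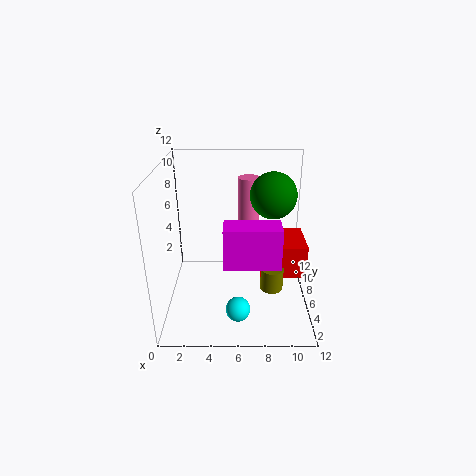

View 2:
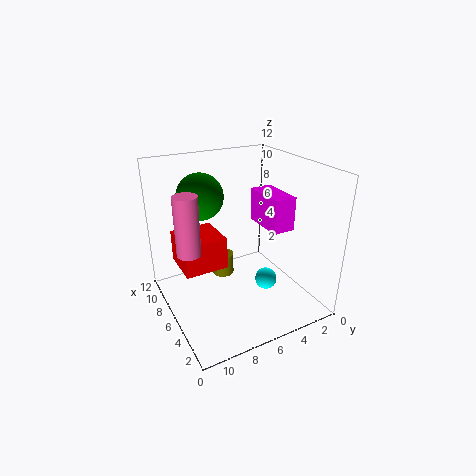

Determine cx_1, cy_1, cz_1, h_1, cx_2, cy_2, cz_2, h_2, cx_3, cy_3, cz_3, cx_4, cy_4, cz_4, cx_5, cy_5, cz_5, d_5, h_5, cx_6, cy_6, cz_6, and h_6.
cx_1 = 9
cy_1 = 6
cz_1 = 1
h_1 = 2
cx_2 = 5
cy_2 = 1
cz_2 = 6
h_2 = 3
cx_3 = 9
cy_3 = 8
cz_3 = 9
cx_4 = 6
cy_4 = 3
cz_4 = 1
cx_5 = 8
cy_5 = 6
cz_5 = 2
d_5 = 4
h_5 = 3
cx_6 = 7
cy_6 = 10
cz_6 = 5
h_6 = 5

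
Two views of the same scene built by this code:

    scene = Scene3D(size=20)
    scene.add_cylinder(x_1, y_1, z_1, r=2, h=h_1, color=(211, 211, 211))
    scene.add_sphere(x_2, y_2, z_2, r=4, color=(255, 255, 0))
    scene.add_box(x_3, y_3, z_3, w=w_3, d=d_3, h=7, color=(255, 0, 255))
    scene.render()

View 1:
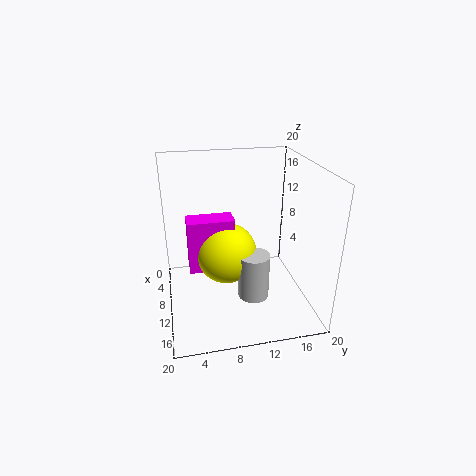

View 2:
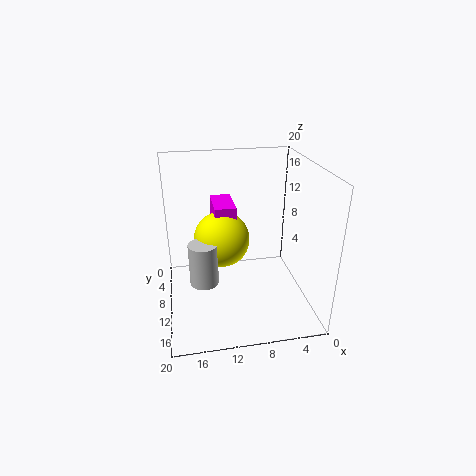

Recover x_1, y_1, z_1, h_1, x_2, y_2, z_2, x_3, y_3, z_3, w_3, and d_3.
x_1 = 15
y_1 = 11
z_1 = 4
h_1 = 6
x_2 = 12
y_2 = 8
z_2 = 9
x_3 = 10
y_3 = 3
z_3 = 7
w_3 = 3
d_3 = 6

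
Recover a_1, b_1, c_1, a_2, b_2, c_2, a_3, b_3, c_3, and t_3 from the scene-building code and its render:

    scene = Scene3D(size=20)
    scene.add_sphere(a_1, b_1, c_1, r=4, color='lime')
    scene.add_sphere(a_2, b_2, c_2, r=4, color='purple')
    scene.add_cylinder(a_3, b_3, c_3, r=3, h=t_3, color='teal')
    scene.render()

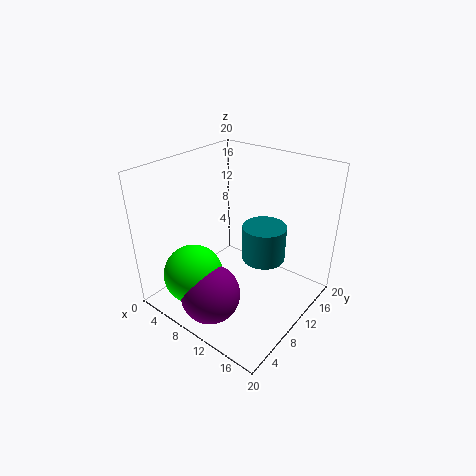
a_1 = 7, b_1 = 4, c_1 = 6, a_2 = 10, b_2 = 4, c_2 = 4, a_3 = 13, b_3 = 12, c_3 = 7, t_3 = 5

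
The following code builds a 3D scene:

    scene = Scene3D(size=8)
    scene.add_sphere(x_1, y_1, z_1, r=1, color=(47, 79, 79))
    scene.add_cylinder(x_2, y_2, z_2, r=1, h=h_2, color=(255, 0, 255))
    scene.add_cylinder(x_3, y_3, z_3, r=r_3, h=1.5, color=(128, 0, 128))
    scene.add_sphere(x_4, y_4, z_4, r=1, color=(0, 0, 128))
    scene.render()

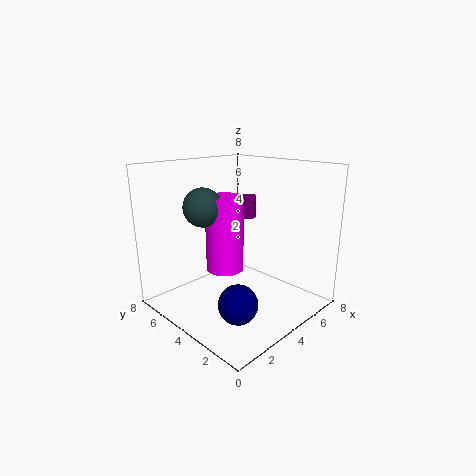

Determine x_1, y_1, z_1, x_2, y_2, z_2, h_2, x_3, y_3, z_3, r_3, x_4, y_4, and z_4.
x_1 = 2, y_1 = 4.5, z_1 = 6, x_2 = 3, y_2 = 4, z_2 = 2.5, h_2 = 4, x_3 = 7.5, y_3 = 6.5, z_3 = 4, r_3 = 0.5, x_4 = 2, y_4 = 2, z_4 = 1.5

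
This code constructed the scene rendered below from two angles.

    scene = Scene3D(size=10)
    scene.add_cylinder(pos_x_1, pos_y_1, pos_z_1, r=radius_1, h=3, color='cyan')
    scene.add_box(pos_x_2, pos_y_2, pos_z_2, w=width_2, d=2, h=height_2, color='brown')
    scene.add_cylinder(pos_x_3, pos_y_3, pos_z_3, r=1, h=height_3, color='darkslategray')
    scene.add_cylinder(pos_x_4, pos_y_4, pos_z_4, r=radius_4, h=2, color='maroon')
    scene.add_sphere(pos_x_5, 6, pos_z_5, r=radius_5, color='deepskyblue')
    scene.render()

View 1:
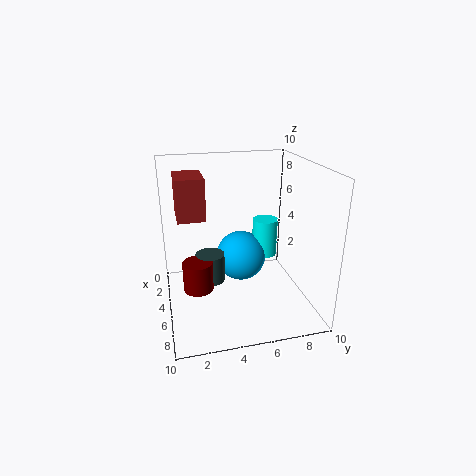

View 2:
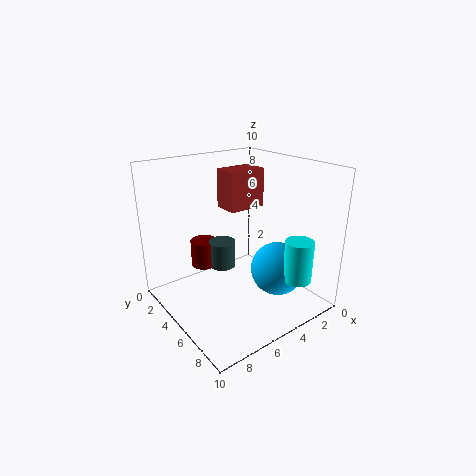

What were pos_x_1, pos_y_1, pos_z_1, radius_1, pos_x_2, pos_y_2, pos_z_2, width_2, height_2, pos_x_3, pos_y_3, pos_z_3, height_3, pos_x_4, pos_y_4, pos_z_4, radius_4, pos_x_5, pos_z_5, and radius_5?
pos_x_1 = 2; pos_y_1 = 8; pos_z_1 = 2; radius_1 = 1; pos_x_2 = 1; pos_y_2 = 1; pos_z_2 = 6; width_2 = 3; height_2 = 3; pos_x_3 = 5; pos_y_3 = 3; pos_z_3 = 2; height_3 = 2; pos_x_4 = 6; pos_y_4 = 2; pos_z_4 = 2; radius_4 = 1; pos_x_5 = 2; pos_z_5 = 2; radius_5 = 2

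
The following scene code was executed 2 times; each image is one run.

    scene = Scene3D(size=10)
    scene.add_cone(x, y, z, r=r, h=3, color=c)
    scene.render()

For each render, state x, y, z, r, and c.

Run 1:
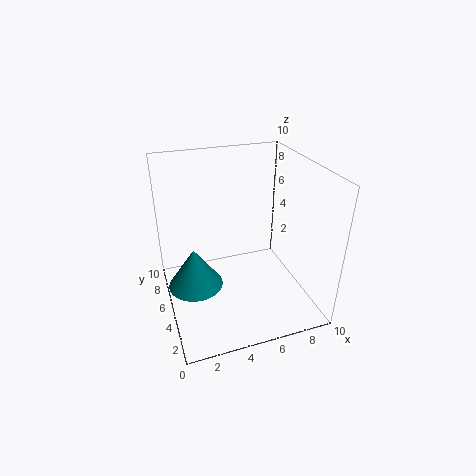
x = 2
y = 6
z = 1
r = 2
c = 'teal'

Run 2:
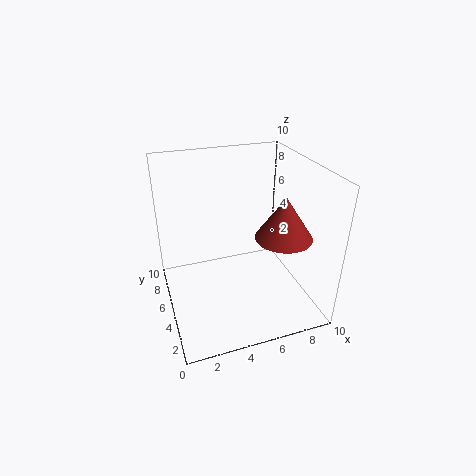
x = 8
y = 4
z = 5
r = 2
c = 'brown'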